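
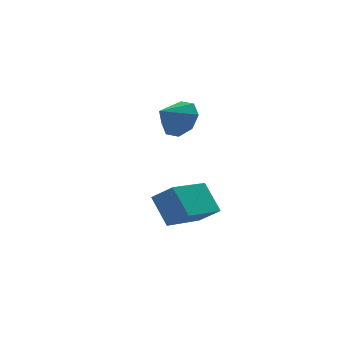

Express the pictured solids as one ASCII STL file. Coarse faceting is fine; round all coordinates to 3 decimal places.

solid 
facet normal 0.786 0.241 -0.570
outer loop
vertex 2.819 2.331 2.207
vertex 2.301 3.021 1.784
vertex 2.873 2.976 2.554
endloop
endfacet
facet normal 0.046 -0.476 0.878
outer loop
vertex 2.819 2.331 2.207
vertex 2.873 2.976 2.554
vertex 1.319 2.719 2.496
endloop
endfacet
facet normal 0.786 0.242 -0.570
outer loop
vertex 2.873 2.976 2.554
vertex 2.301 3.021 1.784
vertex 2.592 3.647 2.451
endloop
endfacet
facet normal -0.058 0.128 0.990
outer loop
vertex 2.873 2.976 2.554
vertex 2.592 3.647 2.451
vertex 1.319 2.719 2.496
endloop
endfacet
facet normal 0.786 0.241 -0.569
outer loop
vertex 2.592 3.647 2.451
vertex 2.301 3.021 1.784
vertex 2.141 3.951 1.957
endloop
endfacet
facet normal -0.395 0.576 0.715
outer loop
vertex 2.592 3.647 2.451
vertex 2.141 3.951 1.957
vertex 1.319 2.719 2.496
endloop
endfacet
facet normal 0.786 0.241 -0.569
outer loop
vertex 2.141 3.951 1.957
vertex 2.301 3.021 1.784
vertex 1.784 3.71 1.361
endloop
endfacet
facet normal -0.767 0.605 0.214
outer loop
vertex 2.141 3.951 1.957
vertex 1.784 3.71 1.361
vertex 1.319 2.719 2.496
endloop
endfacet
facet normal 0.786 0.240 -0.569
outer loop
vertex 1.784 3.71 1.361
vertex 2.301 3.021 1.784
vertex 1.73 3.065 1.014
endloop
endfacet
facet normal -0.956 0.198 -0.219
outer loop
vertex 1.784 3.71 1.361
vertex 1.73 3.065 1.014
vertex 1.319 2.719 2.496
endloop
endfacet
facet normal 0.786 0.241 -0.569
outer loop
vertex 1.73 3.065 1.014
vertex 2.301 3.021 1.784
vertex 2.011 2.394 1.118
endloop
endfacet
facet normal -0.851 -0.408 -0.331
outer loop
vertex 1.73 3.065 1.014
vertex 2.011 2.394 1.118
vertex 1.319 2.719 2.496
endloop
endfacet
facet normal 0.786 0.241 -0.569
outer loop
vertex 2.011 2.394 1.118
vertex 2.301 3.021 1.784
vertex 2.462 2.09 1.612
endloop
endfacet
facet normal -0.515 -0.856 -0.057
outer loop
vertex 2.011 2.394 1.118
vertex 2.462 2.09 1.612
vertex 1.319 2.719 2.496
endloop
endfacet
facet normal 0.786 0.241 -0.569
outer loop
vertex 2.462 2.09 1.612
vertex 2.301 3.021 1.784
vertex 2.819 2.331 2.207
endloop
endfacet
facet normal -0.143 -0.884 0.444
outer loop
vertex 2.462 2.09 1.612
vertex 2.819 2.331 2.207
vertex 1.319 2.719 2.496
endloop
endfacet
facet normal -0.817 -0.507 0.273
outer loop
vertex 0.52 -2.479 -0.65
vertex 0.27 -1.496 0.427
vertex -0.097 -1.865 -1.355
endloop
endfacet
facet normal 0.170 -0.665 -0.727
outer loop
vertex 1.61 -0.804 -1.927
vertex 0.52 -2.479 -0.65
vertex -0.097 -1.865 -1.355
endloop
endfacet
facet normal -0.817 -0.508 0.273
outer loop
vertex -0.097 -1.865 -1.355
vertex 0.27 -1.496 0.427
vertex -0.348 -0.882 -0.278
endloop
endfacet
facet normal -0.551 0.548 -0.629
outer loop
vertex -0.348 -0.882 -0.278
vertex 1.61 -0.804 -1.927
vertex -0.097 -1.865 -1.355
endloop
endfacet
facet normal 0.551 -0.548 0.629
outer loop
vertex 0.52 -2.479 -0.65
vertex 1.977 -0.435 -0.145
vertex 0.27 -1.496 0.427
endloop
endfacet
facet normal 0.169 -0.665 -0.728
outer loop
vertex 2.228 -1.418 -1.222
vertex 0.52 -2.479 -0.65
vertex 1.61 -0.804 -1.927
endloop
endfacet
facet normal 0.551 -0.548 0.629
outer loop
vertex 2.228 -1.418 -1.222
vertex 1.977 -0.435 -0.145
vertex 0.52 -2.479 -0.65
endloop
endfacet
facet normal -0.169 0.665 0.728
outer loop
vertex 0.27 -1.496 0.427
vertex 1.977 -0.435 -0.145
vertex -0.348 -0.882 -0.278
endloop
endfacet
facet normal -0.551 0.549 -0.629
outer loop
vertex 1.36 0.179 -0.85
vertex 1.61 -0.804 -1.927
vertex -0.348 -0.882 -0.278
endloop
endfacet
facet normal -0.169 0.665 0.727
outer loop
vertex -0.348 -0.882 -0.278
vertex 1.977 -0.435 -0.145
vertex 1.36 0.179 -0.85
endloop
endfacet
facet normal 0.817 0.508 -0.274
outer loop
vertex 1.36 0.179 -0.85
vertex 2.228 -1.418 -1.222
vertex 1.61 -0.804 -1.927
endloop
endfacet
facet normal 0.817 0.508 -0.273
outer loop
vertex 1.977 -0.435 -0.145
vertex 2.228 -1.418 -1.222
vertex 1.36 0.179 -0.85
endloop
endfacet

endsolid


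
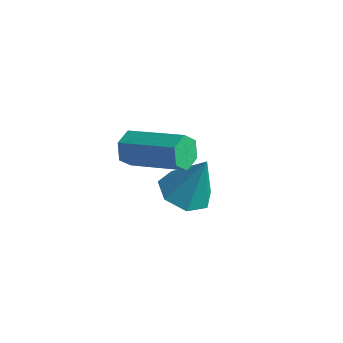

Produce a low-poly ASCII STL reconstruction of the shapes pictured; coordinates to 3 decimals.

solid 
facet normal -0.307 -0.237 -0.922
outer loop
vertex 0.978 -1.511 -3.413
vertex 0.173 -1.521 -3.142
vertex 0.617 -0.869 -3.458
endloop
endfacet
facet normal 0.869 0.492 0.050
outer loop
vertex 0.978 -1.511 -3.413
vertex 0.617 -0.869 -3.458
vertex 0.667 -1.139 -1.658
endloop
endfacet
facet normal -0.307 -0.238 -0.922
outer loop
vertex 0.617 -0.869 -3.458
vertex 0.173 -1.521 -3.142
vertex -0.079 -0.719 -3.265
endloop
endfacet
facet normal 0.245 0.960 0.137
outer loop
vertex 0.617 -0.869 -3.458
vertex -0.079 -0.719 -3.265
vertex 0.667 -1.139 -1.658
endloop
endfacet
facet normal -0.307 -0.238 -0.921
outer loop
vertex -0.079 -0.719 -3.265
vertex 0.173 -1.521 -3.142
vertex -0.585 -1.173 -2.979
endloop
endfacet
facet normal -0.464 0.781 0.419
outer loop
vertex -0.079 -0.719 -3.265
vertex -0.585 -1.173 -2.979
vertex 0.667 -1.139 -1.658
endloop
endfacet
facet normal -0.308 -0.238 -0.921
outer loop
vertex -0.585 -1.173 -2.979
vertex 0.173 -1.521 -3.142
vertex -0.521 -1.889 -2.815
endloop
endfacet
facet normal -0.724 0.092 0.684
outer loop
vertex -0.585 -1.173 -2.979
vertex -0.521 -1.889 -2.815
vertex 0.667 -1.139 -1.658
endloop
endfacet
facet normal -0.308 -0.237 -0.921
outer loop
vertex -0.521 -1.889 -2.815
vertex 0.173 -1.521 -3.142
vertex 0.066 -2.329 -2.898
endloop
endfacet
facet normal -0.340 -0.591 0.732
outer loop
vertex -0.521 -1.889 -2.815
vertex 0.066 -2.329 -2.898
vertex 0.667 -1.139 -1.658
endloop
endfacet
facet normal -0.307 -0.238 -0.921
outer loop
vertex 0.066 -2.329 -2.898
vertex 0.173 -1.521 -3.142
vertex 0.733 -2.16 -3.164
endloop
endfacet
facet normal 0.400 -0.750 0.526
outer loop
vertex 0.066 -2.329 -2.898
vertex 0.733 -2.16 -3.164
vertex 0.667 -1.139 -1.658
endloop
endfacet
facet normal -0.307 -0.238 -0.921
outer loop
vertex 0.733 -2.16 -3.164
vertex 0.173 -1.521 -3.142
vertex 0.978 -1.511 -3.413
endloop
endfacet
facet normal 0.937 -0.268 0.223
outer loop
vertex 0.733 -2.16 -3.164
vertex 0.978 -1.511 -3.413
vertex 0.667 -1.139 -1.658
endloop
endfacet
facet normal -0.917 -0.148 -0.370
outer loop
vertex -0.224 -3.436 -0.434
vertex -0.451 -3.21 0.038
vertex -0.325 -2.876 -0.407
endloop
endfacet
facet normal 0.358 0.109 -0.927
outer loop
vertex -0.224 -3.436 -0.434
vertex -0.325 -2.876 -0.407
vertex 1.518 -3.156 0.271
endloop
endfacet
facet normal 0.358 0.109 -0.927
outer loop
vertex 1.518 -3.156 0.271
vertex -0.325 -2.876 -0.407
vertex 1.417 -2.596 0.298
endloop
endfacet
facet normal 0.917 0.147 0.371
outer loop
vertex 1.518 -3.156 0.271
vertex 1.417 -2.596 0.298
vertex 1.291 -2.93 0.742
endloop
endfacet
facet normal -0.917 -0.148 -0.370
outer loop
vertex -0.325 -2.876 -0.407
vertex -0.451 -3.21 0.038
vertex -0.552 -2.65 0.065
endloop
endfacet
facet normal 0.025 0.906 -0.422
outer loop
vertex -0.325 -2.876 -0.407
vertex -0.552 -2.65 0.065
vertex 1.417 -2.596 0.298
endloop
endfacet
facet normal 0.025 0.906 -0.422
outer loop
vertex 1.417 -2.596 0.298
vertex -0.552 -2.65 0.065
vertex 1.19 -2.37 0.77
endloop
endfacet
facet normal 0.917 0.147 0.371
outer loop
vertex 1.417 -2.596 0.298
vertex 1.19 -2.37 0.77
vertex 1.291 -2.93 0.742
endloop
endfacet
facet normal -0.917 -0.147 -0.371
outer loop
vertex -0.552 -2.65 0.065
vertex -0.451 -3.21 0.038
vertex -0.678 -2.984 0.509
endloop
endfacet
facet normal -0.332 0.797 0.505
outer loop
vertex -0.552 -2.65 0.065
vertex -0.678 -2.984 0.509
vertex 1.19 -2.37 0.77
endloop
endfacet
facet normal -0.332 0.797 0.505
outer loop
vertex 1.19 -2.37 0.77
vertex -0.678 -2.984 0.509
vertex 1.064 -2.704 1.214
endloop
endfacet
facet normal 0.917 0.147 0.371
outer loop
vertex 1.19 -2.37 0.77
vertex 1.064 -2.704 1.214
vertex 1.291 -2.93 0.742
endloop
endfacet
facet normal -0.917 -0.147 -0.371
outer loop
vertex -0.678 -2.984 0.509
vertex -0.451 -3.21 0.038
vertex -0.577 -3.544 0.482
endloop
endfacet
facet normal -0.358 -0.109 0.927
outer loop
vertex -0.678 -2.984 0.509
vertex -0.577 -3.544 0.482
vertex 1.064 -2.704 1.214
endloop
endfacet
facet normal -0.358 -0.109 0.927
outer loop
vertex 1.064 -2.704 1.214
vertex -0.577 -3.544 0.482
vertex 1.165 -3.264 1.187
endloop
endfacet
facet normal 0.917 0.148 0.370
outer loop
vertex 1.064 -2.704 1.214
vertex 1.165 -3.264 1.187
vertex 1.291 -2.93 0.742
endloop
endfacet
facet normal -0.917 -0.147 -0.371
outer loop
vertex -0.577 -3.544 0.482
vertex -0.451 -3.21 0.038
vertex -0.35 -3.77 0.01
endloop
endfacet
facet normal -0.025 -0.906 0.422
outer loop
vertex -0.577 -3.544 0.482
vertex -0.35 -3.77 0.01
vertex 1.165 -3.264 1.187
endloop
endfacet
facet normal -0.025 -0.906 0.422
outer loop
vertex 1.165 -3.264 1.187
vertex -0.35 -3.77 0.01
vertex 1.392 -3.49 0.715
endloop
endfacet
facet normal 0.917 0.148 0.370
outer loop
vertex 1.165 -3.264 1.187
vertex 1.392 -3.49 0.715
vertex 1.291 -2.93 0.742
endloop
endfacet
facet normal -0.917 -0.147 -0.371
outer loop
vertex -0.35 -3.77 0.01
vertex -0.451 -3.21 0.038
vertex -0.224 -3.436 -0.434
endloop
endfacet
facet normal 0.332 -0.797 -0.505
outer loop
vertex -0.35 -3.77 0.01
vertex -0.224 -3.436 -0.434
vertex 1.392 -3.49 0.715
endloop
endfacet
facet normal 0.332 -0.797 -0.505
outer loop
vertex 1.392 -3.49 0.715
vertex -0.224 -3.436 -0.434
vertex 1.518 -3.156 0.271
endloop
endfacet
facet normal 0.917 0.147 0.371
outer loop
vertex 1.392 -3.49 0.715
vertex 1.518 -3.156 0.271
vertex 1.291 -2.93 0.742
endloop
endfacet

endsolid


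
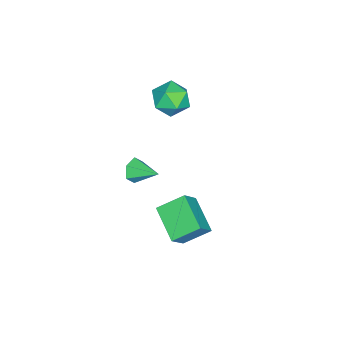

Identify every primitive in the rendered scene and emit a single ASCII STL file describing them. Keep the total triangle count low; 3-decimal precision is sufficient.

solid 
facet normal -0.183 -0.924 -0.335
outer loop
vertex 3.161 -2.467 1.703
vertex 2.809 -2.594 2.247
vertex 2.513 -2.342 1.713
endloop
endfacet
facet normal 0.118 0.670 -0.733
outer loop
vertex 3.161 -2.467 1.703
vertex 2.513 -2.342 1.713
vertex 3.051 -1.366 2.693
endloop
endfacet
facet normal -0.182 -0.924 -0.335
outer loop
vertex 2.513 -2.342 1.713
vertex 2.809 -2.594 2.247
vertex 2.16 -2.47 2.257
endloop
endfacet
facet normal -0.686 0.668 -0.288
outer loop
vertex 2.513 -2.342 1.713
vertex 2.16 -2.47 2.257
vertex 3.051 -1.366 2.693
endloop
endfacet
facet normal -0.182 -0.924 -0.336
outer loop
vertex 2.16 -2.47 2.257
vertex 2.809 -2.594 2.247
vertex 2.456 -2.722 2.79
endloop
endfacet
facet normal -0.732 0.362 0.578
outer loop
vertex 2.16 -2.47 2.257
vertex 2.456 -2.722 2.79
vertex 3.051 -1.366 2.693
endloop
endfacet
facet normal -0.183 -0.924 -0.337
outer loop
vertex 2.456 -2.722 2.79
vertex 2.809 -2.594 2.247
vertex 3.104 -2.847 2.78
endloop
endfacet
facet normal 0.027 0.060 0.998
outer loop
vertex 2.456 -2.722 2.79
vertex 3.104 -2.847 2.78
vertex 3.051 -1.366 2.693
endloop
endfacet
facet normal -0.183 -0.924 -0.337
outer loop
vertex 3.104 -2.847 2.78
vertex 2.809 -2.594 2.247
vertex 3.457 -2.719 2.237
endloop
endfacet
facet normal 0.830 0.062 0.554
outer loop
vertex 3.104 -2.847 2.78
vertex 3.457 -2.719 2.237
vertex 3.051 -1.366 2.693
endloop
endfacet
facet normal -0.183 -0.924 -0.335
outer loop
vertex 3.457 -2.719 2.237
vertex 2.809 -2.594 2.247
vertex 3.161 -2.467 1.703
endloop
endfacet
facet normal 0.876 0.368 -0.312
outer loop
vertex 3.457 -2.719 2.237
vertex 3.161 -2.467 1.703
vertex 3.051 -1.366 2.693
endloop
endfacet
facet normal -0.457 0.880 0.132
outer loop
vertex -3.326 -2.32 1.028
vertex -4.162 -2.811 1.406
vertex -3.4 -2.512 2.048
endloop
endfacet
facet normal 0.250 0.948 0.197
outer loop
vertex -3.326 -2.32 1.028
vertex -3.4 -2.512 2.048
vertex -2.492 -2.65 1.557
endloop
endfacet
facet normal 0.550 0.726 -0.413
outer loop
vertex -3.326 -2.32 1.028
vertex -2.492 -2.65 1.557
vertex -2.695 -3.035 0.611
endloop
endfacet
facet normal 0.026 0.521 -0.853
outer loop
vertex -3.326 -2.32 1.028
vertex -2.695 -3.035 0.611
vertex -3.727 -3.135 0.518
endloop
endfacet
facet normal -0.595 0.616 -0.516
outer loop
vertex -3.326 -2.32 1.028
vertex -3.727 -3.135 0.518
vertex -4.162 -2.811 1.406
endloop
endfacet
facet normal 0.467 0.514 0.719
outer loop
vertex -2.492 -2.65 1.557
vertex -3.4 -2.512 2.048
vertex -2.813 -3.345 2.262
endloop
endfacet
facet normal -0.677 0.403 0.616
outer loop
vertex -3.4 -2.512 2.048
vertex -4.162 -2.811 1.406
vertex -3.845 -3.445 2.169
endloop
endfacet
facet normal -0.901 -0.023 -0.433
outer loop
vertex -4.162 -2.811 1.406
vertex -3.727 -3.135 0.518
vertex -4.048 -3.83 1.223
endloop
endfacet
facet normal 0.105 -0.177 -0.979
outer loop
vertex -3.727 -3.135 0.518
vertex -2.695 -3.035 0.611
vertex -3.14 -3.968 0.732
endloop
endfacet
facet normal 0.951 0.154 -0.267
outer loop
vertex -2.695 -3.035 0.611
vertex -2.492 -2.65 1.557
vertex -2.378 -3.669 1.374
endloop
endfacet
facet normal -0.026 -0.521 0.853
outer loop
vertex -3.214 -4.16 1.752
vertex -2.813 -3.345 2.262
vertex -3.845 -3.445 2.169
endloop
endfacet
facet normal -0.550 -0.726 0.413
outer loop
vertex -3.214 -4.16 1.752
vertex -3.845 -3.445 2.169
vertex -4.048 -3.83 1.223
endloop
endfacet
facet normal -0.250 -0.948 -0.197
outer loop
vertex -3.214 -4.16 1.752
vertex -4.048 -3.83 1.223
vertex -3.14 -3.968 0.732
endloop
endfacet
facet normal 0.457 -0.880 -0.132
outer loop
vertex -3.214 -4.16 1.752
vertex -3.14 -3.968 0.732
vertex -2.378 -3.669 1.374
endloop
endfacet
facet normal 0.595 -0.616 0.516
outer loop
vertex -3.214 -4.16 1.752
vertex -2.378 -3.669 1.374
vertex -2.813 -3.345 2.262
endloop
endfacet
facet normal -0.105 0.177 0.979
outer loop
vertex -3.845 -3.445 2.169
vertex -2.813 -3.345 2.262
vertex -3.4 -2.512 2.048
endloop
endfacet
facet normal -0.951 -0.154 0.267
outer loop
vertex -4.048 -3.83 1.223
vertex -3.845 -3.445 2.169
vertex -4.162 -2.811 1.406
endloop
endfacet
facet normal -0.467 -0.514 -0.719
outer loop
vertex -3.14 -3.968 0.732
vertex -4.048 -3.83 1.223
vertex -3.727 -3.135 0.518
endloop
endfacet
facet normal 0.677 -0.403 -0.616
outer loop
vertex -2.378 -3.669 1.374
vertex -3.14 -3.968 0.732
vertex -2.695 -3.035 0.611
endloop
endfacet
facet normal 0.901 0.023 0.433
outer loop
vertex -2.813 -3.345 2.262
vertex -2.378 -3.669 1.374
vertex -2.492 -2.65 1.557
endloop
endfacet
facet normal -0.432 0.743 0.510
outer loop
vertex 0.749 -1.039 -1.266
vertex 1.994 0.192 -2.004
vertex -0.106 -0.81 -2.324
endloop
endfacet
facet normal -0.655 -0.648 0.389
outer loop
vertex 0.546 -1.932 -3.096
vertex 0.749 -1.039 -1.266
vertex -0.106 -0.81 -2.324
endloop
endfacet
facet normal -0.432 0.743 0.511
outer loop
vertex -0.106 -0.81 -2.324
vertex 1.994 0.192 -2.004
vertex 1.138 0.422 -3.063
endloop
endfacet
facet normal -0.620 0.167 -0.766
outer loop
vertex 1.138 0.422 -3.063
vertex 0.546 -1.932 -3.096
vertex -0.106 -0.81 -2.324
endloop
endfacet
facet normal 0.620 -0.167 0.767
outer loop
vertex 0.749 -1.039 -1.266
vertex 2.646 -0.93 -2.776
vertex 1.994 0.192 -2.004
endloop
endfacet
facet normal -0.655 -0.648 0.389
outer loop
vertex 1.402 -2.162 -2.037
vertex 0.749 -1.039 -1.266
vertex 0.546 -1.932 -3.096
endloop
endfacet
facet normal 0.620 -0.166 0.767
outer loop
vertex 1.402 -2.162 -2.037
vertex 2.646 -0.93 -2.776
vertex 0.749 -1.039 -1.266
endloop
endfacet
facet normal 0.655 0.648 -0.389
outer loop
vertex 1.994 0.192 -2.004
vertex 2.646 -0.93 -2.776
vertex 1.138 0.422 -3.063
endloop
endfacet
facet normal -0.619 0.167 -0.767
outer loop
vertex 1.791 -0.701 -3.834
vertex 0.546 -1.932 -3.096
vertex 1.138 0.422 -3.063
endloop
endfacet
facet normal 0.655 0.648 -0.389
outer loop
vertex 1.138 0.422 -3.063
vertex 2.646 -0.93 -2.776
vertex 1.791 -0.701 -3.834
endloop
endfacet
facet normal 0.432 -0.743 -0.511
outer loop
vertex 1.791 -0.701 -3.834
vertex 1.402 -2.162 -2.037
vertex 0.546 -1.932 -3.096
endloop
endfacet
facet normal 0.433 -0.743 -0.510
outer loop
vertex 2.646 -0.93 -2.776
vertex 1.402 -2.162 -2.037
vertex 1.791 -0.701 -3.834
endloop
endfacet

endsolid


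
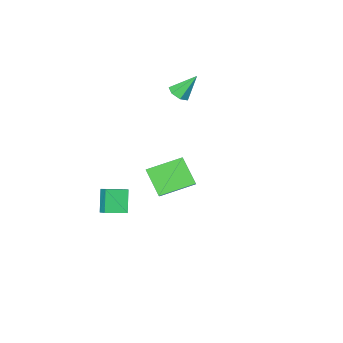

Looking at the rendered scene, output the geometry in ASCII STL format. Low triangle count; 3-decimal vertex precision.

solid 
facet normal 0.450 -0.365 -0.815
outer loop
vertex -3.172 -2.238 2.782
vertex -3.565 -2.804 2.819
vertex -3.691 -2.214 2.485
endloop
endfacet
facet normal 0.043 0.999 0.005
outer loop
vertex -3.172 -2.238 2.782
vertex -3.691 -2.214 2.485
vertex -4.315 -2.196 4.181
endloop
endfacet
facet normal 0.449 -0.366 -0.815
outer loop
vertex -3.691 -2.214 2.485
vertex -3.565 -2.804 2.819
vertex -4.115 -2.634 2.44
endloop
endfacet
facet normal -0.667 0.701 -0.253
outer loop
vertex -3.691 -2.214 2.485
vertex -4.115 -2.634 2.44
vertex -4.315 -2.196 4.181
endloop
endfacet
facet normal 0.450 -0.364 -0.816
outer loop
vertex -4.115 -2.634 2.44
vertex -3.565 -2.804 2.819
vertex -4.125 -3.182 2.679
endloop
endfacet
facet normal -0.994 -0.029 -0.107
outer loop
vertex -4.115 -2.634 2.44
vertex -4.125 -3.182 2.679
vertex -4.315 -2.196 4.181
endloop
endfacet
facet normal 0.450 -0.364 -0.816
outer loop
vertex -4.125 -3.182 2.679
vertex -3.565 -2.804 2.819
vertex -3.713 -3.446 3.024
endloop
endfacet
facet normal -0.691 -0.642 0.334
outer loop
vertex -4.125 -3.182 2.679
vertex -3.713 -3.446 3.024
vertex -4.315 -2.196 4.181
endloop
endfacet
facet normal 0.449 -0.364 -0.816
outer loop
vertex -3.713 -3.446 3.024
vertex -3.565 -2.804 2.819
vertex -3.189 -3.227 3.215
endloop
endfacet
facet normal 0.014 -0.676 0.737
outer loop
vertex -3.713 -3.446 3.024
vertex -3.189 -3.227 3.215
vertex -4.315 -2.196 4.181
endloop
endfacet
facet normal 0.449 -0.364 -0.816
outer loop
vertex -3.189 -3.227 3.215
vertex -3.565 -2.804 2.819
vertex -2.949 -2.689 3.107
endloop
endfacet
facet normal 0.591 -0.103 0.800
outer loop
vertex -3.189 -3.227 3.215
vertex -2.949 -2.689 3.107
vertex -4.315 -2.196 4.181
endloop
endfacet
facet normal 0.449 -0.365 -0.815
outer loop
vertex -2.949 -2.689 3.107
vertex -3.565 -2.804 2.819
vertex -3.172 -2.238 2.782
endloop
endfacet
facet normal 0.604 0.640 0.474
outer loop
vertex -2.949 -2.689 3.107
vertex -3.172 -2.238 2.782
vertex -4.315 -2.196 4.181
endloop
endfacet
facet normal -0.376 -0.433 0.819
outer loop
vertex 1.606 -2.693 -2.67
vertex 0.435 -2.202 -2.948
vertex 1.422 -3.389 -3.122
endloop
endfacet
facet normal 0.901 -0.377 0.214
outer loop
vertex 2.005 -2.718 -4.392
vertex 1.606 -2.693 -2.67
vertex 1.422 -3.389 -3.122
endloop
endfacet
facet normal -0.376 -0.433 0.819
outer loop
vertex 1.422 -3.389 -3.122
vertex 0.435 -2.202 -2.948
vertex 0.251 -2.898 -3.4
endloop
endfacet
facet normal -0.217 -0.818 -0.532
outer loop
vertex 0.251 -2.898 -3.4
vertex 2.005 -2.718 -4.392
vertex 1.422 -3.389 -3.122
endloop
endfacet
facet normal 0.217 0.818 0.532
outer loop
vertex 1.606 -2.693 -2.67
vertex 1.018 -1.531 -4.218
vertex 0.435 -2.202 -2.948
endloop
endfacet
facet normal 0.901 -0.377 0.214
outer loop
vertex 2.189 -2.022 -3.94
vertex 1.606 -2.693 -2.67
vertex 2.005 -2.718 -4.392
endloop
endfacet
facet normal 0.217 0.818 0.532
outer loop
vertex 2.189 -2.022 -3.94
vertex 1.018 -1.531 -4.218
vertex 1.606 -2.693 -2.67
endloop
endfacet
facet normal -0.901 0.377 -0.214
outer loop
vertex 0.435 -2.202 -2.948
vertex 1.018 -1.531 -4.218
vertex 0.251 -2.898 -3.4
endloop
endfacet
facet normal -0.217 -0.818 -0.532
outer loop
vertex 0.834 -2.227 -4.67
vertex 2.005 -2.718 -4.392
vertex 0.251 -2.898 -3.4
endloop
endfacet
facet normal -0.901 0.377 -0.214
outer loop
vertex 0.251 -2.898 -3.4
vertex 1.018 -1.531 -4.218
vertex 0.834 -2.227 -4.67
endloop
endfacet
facet normal 0.376 0.433 -0.819
outer loop
vertex 0.834 -2.227 -4.67
vertex 2.189 -2.022 -3.94
vertex 2.005 -2.718 -4.392
endloop
endfacet
facet normal 0.376 0.433 -0.819
outer loop
vertex 1.018 -1.531 -4.218
vertex 2.189 -2.022 -3.94
vertex 0.834 -2.227 -4.67
endloop
endfacet
facet normal -0.855 0.415 0.311
outer loop
vertex 0.908 2.984 2.685
vertex 1.013 4.172 1.39
vertex 0.129 2.062 1.776
endloop
endfacet
facet normal -0.060 -0.675 0.736
outer loop
vertex 1.847 1.228 1.15
vertex 0.908 2.984 2.685
vertex 0.129 2.062 1.776
endloop
endfacet
facet normal -0.855 0.415 0.312
outer loop
vertex 0.129 2.062 1.776
vertex 1.013 4.172 1.39
vertex 0.234 3.251 0.482
endloop
endfacet
facet normal -0.515 -0.610 -0.602
outer loop
vertex 0.234 3.251 0.482
vertex 1.847 1.228 1.15
vertex 0.129 2.062 1.776
endloop
endfacet
facet normal 0.515 0.610 0.602
outer loop
vertex 0.908 2.984 2.685
vertex 2.731 3.338 0.764
vertex 1.013 4.172 1.39
endloop
endfacet
facet normal -0.060 -0.675 0.736
outer loop
vertex 2.626 2.149 2.058
vertex 0.908 2.984 2.685
vertex 1.847 1.228 1.15
endloop
endfacet
facet normal 0.516 0.610 0.602
outer loop
vertex 2.626 2.149 2.058
vertex 2.731 3.338 0.764
vertex 0.908 2.984 2.685
endloop
endfacet
facet normal 0.060 0.675 -0.736
outer loop
vertex 1.013 4.172 1.39
vertex 2.731 3.338 0.764
vertex 0.234 3.251 0.482
endloop
endfacet
facet normal -0.516 -0.610 -0.601
outer loop
vertex 1.952 2.416 -0.145
vertex 1.847 1.228 1.15
vertex 0.234 3.251 0.482
endloop
endfacet
facet normal 0.060 0.675 -0.736
outer loop
vertex 0.234 3.251 0.482
vertex 2.731 3.338 0.764
vertex 1.952 2.416 -0.145
endloop
endfacet
facet normal 0.855 -0.415 -0.312
outer loop
vertex 1.952 2.416 -0.145
vertex 2.626 2.149 2.058
vertex 1.847 1.228 1.15
endloop
endfacet
facet normal 0.855 -0.415 -0.312
outer loop
vertex 2.731 3.338 0.764
vertex 2.626 2.149 2.058
vertex 1.952 2.416 -0.145
endloop
endfacet

endsolid


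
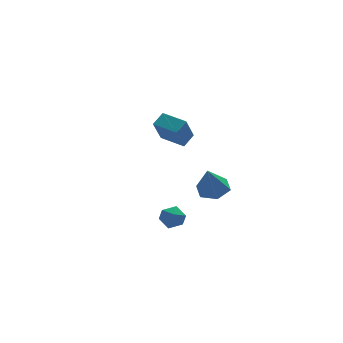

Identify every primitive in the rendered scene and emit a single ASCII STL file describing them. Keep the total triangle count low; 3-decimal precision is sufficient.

solid 
facet normal -0.179 -0.076 0.981
outer loop
vertex 0.25 -3.662 0.506
vertex -0.588 -3.666 0.353
vertex -0.155 -4.399 0.375
endloop
endfacet
facet normal 0.441 -0.387 0.810
outer loop
vertex 0.25 -3.662 0.506
vertex -0.155 -4.399 0.375
vertex 0.608 -4.265 0.023
endloop
endfacet
facet normal 0.858 0.106 0.503
outer loop
vertex 0.25 -3.662 0.506
vertex 0.608 -4.265 0.023
vertex 0.647 -3.448 -0.216
endloop
endfacet
facet normal 0.495 0.721 0.486
outer loop
vertex 0.25 -3.662 0.506
vertex 0.647 -3.448 -0.216
vertex -0.092 -3.078 -0.012
endloop
endfacet
facet normal -0.145 0.607 0.781
outer loop
vertex 0.25 -3.662 0.506
vertex -0.092 -3.078 -0.012
vertex -0.588 -3.666 0.353
endloop
endfacet
facet normal 0.308 -0.894 0.327
outer loop
vertex 0.608 -4.265 0.023
vertex -0.155 -4.399 0.375
vertex -0.008 -4.642 -0.428
endloop
endfacet
facet normal -0.694 -0.392 0.603
outer loop
vertex -0.155 -4.399 0.375
vertex -0.588 -3.666 0.353
vertex -0.747 -4.272 -0.224
endloop
endfacet
facet normal -0.642 0.714 0.279
outer loop
vertex -0.588 -3.666 0.353
vertex -0.092 -3.078 -0.012
vertex -0.708 -3.455 -0.463
endloop
endfacet
facet normal 0.394 0.897 -0.199
outer loop
vertex -0.092 -3.078 -0.012
vertex 0.647 -3.448 -0.216
vertex 0.055 -3.321 -0.815
endloop
endfacet
facet normal 0.981 -0.096 -0.169
outer loop
vertex 0.647 -3.448 -0.216
vertex 0.608 -4.265 0.023
vertex 0.488 -4.054 -0.793
endloop
endfacet
facet normal -0.495 -0.721 -0.486
outer loop
vertex -0.35 -4.058 -0.946
vertex -0.008 -4.642 -0.428
vertex -0.747 -4.272 -0.224
endloop
endfacet
facet normal -0.858 -0.106 -0.503
outer loop
vertex -0.35 -4.058 -0.946
vertex -0.747 -4.272 -0.224
vertex -0.708 -3.455 -0.463
endloop
endfacet
facet normal -0.441 0.387 -0.810
outer loop
vertex -0.35 -4.058 -0.946
vertex -0.708 -3.455 -0.463
vertex 0.055 -3.321 -0.815
endloop
endfacet
facet normal 0.179 0.076 -0.981
outer loop
vertex -0.35 -4.058 -0.946
vertex 0.055 -3.321 -0.815
vertex 0.488 -4.054 -0.793
endloop
endfacet
facet normal 0.145 -0.607 -0.781
outer loop
vertex -0.35 -4.058 -0.946
vertex 0.488 -4.054 -0.793
vertex -0.008 -4.642 -0.428
endloop
endfacet
facet normal -0.394 -0.897 0.199
outer loop
vertex -0.747 -4.272 -0.224
vertex -0.008 -4.642 -0.428
vertex -0.155 -4.399 0.375
endloop
endfacet
facet normal -0.981 0.096 0.169
outer loop
vertex -0.708 -3.455 -0.463
vertex -0.747 -4.272 -0.224
vertex -0.588 -3.666 0.353
endloop
endfacet
facet normal -0.308 0.894 -0.327
outer loop
vertex 0.055 -3.321 -0.815
vertex -0.708 -3.455 -0.463
vertex -0.092 -3.078 -0.012
endloop
endfacet
facet normal 0.694 0.392 -0.603
outer loop
vertex 0.488 -4.054 -0.793
vertex 0.055 -3.321 -0.815
vertex 0.647 -3.448 -0.216
endloop
endfacet
facet normal 0.642 -0.714 -0.279
outer loop
vertex -0.008 -4.642 -0.428
vertex 0.488 -4.054 -0.793
vertex 0.608 -4.265 0.023
endloop
endfacet
facet normal -0.723 -0.480 -0.497
outer loop
vertex 2.228 2.423 2.684
vertex 1.223 3.786 2.831
vertex 2.931 3.126 0.982
endloop
endfacet
facet normal 0.591 -0.802 -0.087
outer loop
vertex 3.697 3.634 1.509
vertex 2.228 2.423 2.684
vertex 2.931 3.126 0.982
endloop
endfacet
facet normal -0.723 -0.480 -0.497
outer loop
vertex 2.931 3.126 0.982
vertex 1.223 3.786 2.831
vertex 1.925 4.488 1.13
endloop
endfacet
facet normal 0.357 0.357 -0.863
outer loop
vertex 1.925 4.488 1.13
vertex 3.697 3.634 1.509
vertex 2.931 3.126 0.982
endloop
endfacet
facet normal -0.357 -0.357 0.863
outer loop
vertex 2.228 2.423 2.684
vertex 1.989 4.294 3.358
vertex 1.223 3.786 2.831
endloop
endfacet
facet normal 0.591 -0.802 -0.087
outer loop
vertex 2.995 2.932 3.21
vertex 2.228 2.423 2.684
vertex 3.697 3.634 1.509
endloop
endfacet
facet normal -0.356 -0.357 0.864
outer loop
vertex 2.995 2.932 3.21
vertex 1.989 4.294 3.358
vertex 2.228 2.423 2.684
endloop
endfacet
facet normal -0.591 0.802 0.087
outer loop
vertex 1.223 3.786 2.831
vertex 1.989 4.294 3.358
vertex 1.925 4.488 1.13
endloop
endfacet
facet normal 0.356 0.356 -0.864
outer loop
vertex 2.692 4.997 1.656
vertex 3.697 3.634 1.509
vertex 1.925 4.488 1.13
endloop
endfacet
facet normal -0.591 0.802 0.087
outer loop
vertex 1.925 4.488 1.13
vertex 1.989 4.294 3.358
vertex 2.692 4.997 1.656
endloop
endfacet
facet normal 0.723 0.480 0.497
outer loop
vertex 2.692 4.997 1.656
vertex 2.995 2.932 3.21
vertex 3.697 3.634 1.509
endloop
endfacet
facet normal 0.723 0.480 0.497
outer loop
vertex 1.989 4.294 3.358
vertex 2.995 2.932 3.21
vertex 2.692 4.997 1.656
endloop
endfacet
facet normal 0.272 0.246 -0.930
outer loop
vertex 3.459 -2.889 1.625
vertex 2.565 -3.23 1.273
vertex 2.662 -2.256 1.559
endloop
endfacet
facet normal 0.399 0.577 0.713
outer loop
vertex 3.459 -2.889 1.625
vertex 2.662 -2.256 1.559
vertex 2.035 -3.71 3.087
endloop
endfacet
facet normal 0.272 0.246 -0.930
outer loop
vertex 2.662 -2.256 1.559
vertex 2.565 -3.23 1.273
vertex 1.768 -2.598 1.207
endloop
endfacet
facet normal -0.474 0.727 0.497
outer loop
vertex 2.662 -2.256 1.559
vertex 1.768 -2.598 1.207
vertex 2.035 -3.71 3.087
endloop
endfacet
facet normal 0.272 0.246 -0.930
outer loop
vertex 1.768 -2.598 1.207
vertex 2.565 -3.23 1.273
vertex 1.671 -3.572 0.921
endloop
endfacet
facet normal -0.984 0.049 0.169
outer loop
vertex 1.768 -2.598 1.207
vertex 1.671 -3.572 0.921
vertex 2.035 -3.71 3.087
endloop
endfacet
facet normal 0.272 0.246 -0.930
outer loop
vertex 1.671 -3.572 0.921
vertex 2.565 -3.23 1.273
vertex 2.468 -4.205 0.987
endloop
endfacet
facet normal -0.624 -0.780 0.055
outer loop
vertex 1.671 -3.572 0.921
vertex 2.468 -4.205 0.987
vertex 2.035 -3.71 3.087
endloop
endfacet
facet normal 0.272 0.246 -0.930
outer loop
vertex 2.468 -4.205 0.987
vertex 2.565 -3.23 1.273
vertex 3.363 -3.863 1.339
endloop
endfacet
facet normal 0.249 -0.930 0.271
outer loop
vertex 2.468 -4.205 0.987
vertex 3.363 -3.863 1.339
vertex 2.035 -3.71 3.087
endloop
endfacet
facet normal 0.272 0.246 -0.930
outer loop
vertex 3.363 -3.863 1.339
vertex 2.565 -3.23 1.273
vertex 3.459 -2.889 1.625
endloop
endfacet
facet normal 0.760 -0.251 0.599
outer loop
vertex 3.363 -3.863 1.339
vertex 3.459 -2.889 1.625
vertex 2.035 -3.71 3.087
endloop
endfacet

endsolid


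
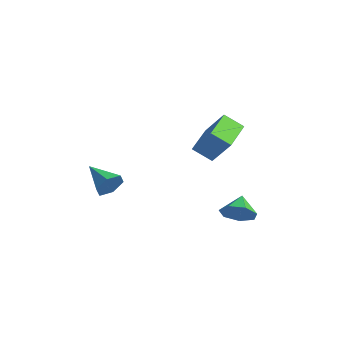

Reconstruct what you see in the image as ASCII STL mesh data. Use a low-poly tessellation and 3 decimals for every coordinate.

solid 
facet normal 0.623 -0.567 -0.539
outer loop
vertex 2.378 2.031 -2.566
vertex 1.722 2.015 -3.308
vertex 2.453 2.662 -3.143
endloop
endfacet
facet normal 0.284 0.628 0.724
outer loop
vertex 2.378 2.031 -2.566
vertex 2.453 2.662 -3.143
vertex 0.918 2.745 -2.612
endloop
endfacet
facet normal 0.623 -0.566 -0.539
outer loop
vertex 2.453 2.662 -3.143
vertex 1.722 2.015 -3.308
vertex 1.978 2.807 -3.844
endloop
endfacet
facet normal 0.100 0.986 0.136
outer loop
vertex 2.453 2.662 -3.143
vertex 1.978 2.807 -3.844
vertex 0.918 2.745 -2.612
endloop
endfacet
facet normal 0.623 -0.566 -0.539
outer loop
vertex 1.978 2.807 -3.844
vertex 1.722 2.015 -3.308
vertex 1.31 2.355 -4.141
endloop
endfacet
facet normal -0.427 0.844 -0.325
outer loop
vertex 1.978 2.807 -3.844
vertex 1.31 2.355 -4.141
vertex 0.918 2.745 -2.612
endloop
endfacet
facet normal 0.624 -0.566 -0.539
outer loop
vertex 1.31 2.355 -4.141
vertex 1.722 2.015 -3.308
vertex 0.953 1.647 -3.811
endloop
endfacet
facet normal -0.899 0.309 -0.309
outer loop
vertex 1.31 2.355 -4.141
vertex 0.953 1.647 -3.811
vertex 0.918 2.745 -2.612
endloop
endfacet
facet normal 0.624 -0.566 -0.539
outer loop
vertex 0.953 1.647 -3.811
vertex 1.722 2.015 -3.308
vertex 1.175 1.216 -3.101
endloop
endfacet
facet normal -0.962 -0.216 0.170
outer loop
vertex 0.953 1.647 -3.811
vertex 1.175 1.216 -3.101
vertex 0.918 2.745 -2.612
endloop
endfacet
facet normal 0.624 -0.566 -0.539
outer loop
vertex 1.175 1.216 -3.101
vertex 1.722 2.015 -3.308
vertex 1.809 1.387 -2.547
endloop
endfacet
facet normal -0.567 -0.336 0.752
outer loop
vertex 1.175 1.216 -3.101
vertex 1.809 1.387 -2.547
vertex 0.918 2.745 -2.612
endloop
endfacet
facet normal 0.623 -0.567 -0.539
outer loop
vertex 1.809 1.387 -2.547
vertex 1.722 2.015 -3.308
vertex 2.378 2.031 -2.566
endloop
endfacet
facet normal -0.012 0.040 0.999
outer loop
vertex 1.809 1.387 -2.547
vertex 2.378 2.031 -2.566
vertex 0.918 2.745 -2.612
endloop
endfacet
facet normal 0.916 0.155 -0.369
outer loop
vertex -1.653 -3.542 -0.931
vertex -1.997 -3.197 -1.64
vertex -1.81 -2.697 -0.966
endloop
endfacet
facet normal -0.013 0.039 0.999
outer loop
vertex -1.653 -3.542 -0.931
vertex -1.81 -2.697 -0.966
vertex -3.683 -3.483 -0.96
endloop
endfacet
facet normal 0.916 0.155 -0.369
outer loop
vertex -1.81 -2.697 -0.966
vertex -1.997 -3.197 -1.64
vertex -2.154 -2.353 -1.675
endloop
endfacet
facet normal -0.325 0.779 0.536
outer loop
vertex -1.81 -2.697 -0.966
vertex -2.154 -2.353 -1.675
vertex -3.683 -3.483 -0.96
endloop
endfacet
facet normal 0.916 0.155 -0.369
outer loop
vertex -2.154 -2.353 -1.675
vertex -1.997 -3.197 -1.64
vertex -2.341 -2.853 -2.349
endloop
endfacet
facet normal -0.656 0.682 -0.324
outer loop
vertex -2.154 -2.353 -1.675
vertex -2.341 -2.853 -2.349
vertex -3.683 -3.483 -0.96
endloop
endfacet
facet normal 0.916 0.155 -0.369
outer loop
vertex -2.341 -2.853 -2.349
vertex -1.997 -3.197 -1.64
vertex -2.184 -3.698 -2.314
endloop
endfacet
facet normal -0.674 -0.155 -0.722
outer loop
vertex -2.341 -2.853 -2.349
vertex -2.184 -3.698 -2.314
vertex -3.683 -3.483 -0.96
endloop
endfacet
facet normal 0.916 0.155 -0.369
outer loop
vertex -2.184 -3.698 -2.314
vertex -1.997 -3.197 -1.64
vertex -1.84 -4.042 -1.605
endloop
endfacet
facet normal -0.362 -0.895 -0.259
outer loop
vertex -2.184 -3.698 -2.314
vertex -1.84 -4.042 -1.605
vertex -3.683 -3.483 -0.96
endloop
endfacet
facet normal 0.916 0.155 -0.369
outer loop
vertex -1.84 -4.042 -1.605
vertex -1.997 -3.197 -1.64
vertex -1.653 -3.542 -0.931
endloop
endfacet
facet normal -0.032 -0.798 0.601
outer loop
vertex -1.84 -4.042 -1.605
vertex -1.653 -3.542 -0.931
vertex -3.683 -3.483 -0.96
endloop
endfacet
facet normal -0.555 -0.604 0.572
outer loop
vertex 3.226 -0.534 3.709
vertex 2.102 0.89 4.121
vertex 2.186 -0.94 2.272
endloop
endfacet
facet normal 0.604 -0.766 -0.221
outer loop
vertex 2.858 -0.21 1.579
vertex 3.226 -0.534 3.709
vertex 2.186 -0.94 2.272
endloop
endfacet
facet normal -0.555 -0.604 0.572
outer loop
vertex 2.186 -0.94 2.272
vertex 2.102 0.89 4.121
vertex 1.062 0.484 2.683
endloop
endfacet
facet normal -0.572 -0.223 -0.790
outer loop
vertex 1.062 0.484 2.683
vertex 2.858 -0.21 1.579
vertex 2.186 -0.94 2.272
endloop
endfacet
facet normal 0.572 0.223 0.789
outer loop
vertex 3.226 -0.534 3.709
vertex 2.774 1.62 3.428
vertex 2.102 0.89 4.121
endloop
endfacet
facet normal 0.604 -0.766 -0.221
outer loop
vertex 3.898 0.196 3.017
vertex 3.226 -0.534 3.709
vertex 2.858 -0.21 1.579
endloop
endfacet
facet normal 0.571 0.223 0.790
outer loop
vertex 3.898 0.196 3.017
vertex 2.774 1.62 3.428
vertex 3.226 -0.534 3.709
endloop
endfacet
facet normal -0.604 0.766 0.221
outer loop
vertex 2.102 0.89 4.121
vertex 2.774 1.62 3.428
vertex 1.062 0.484 2.683
endloop
endfacet
facet normal -0.572 -0.223 -0.790
outer loop
vertex 1.734 1.214 1.991
vertex 2.858 -0.21 1.579
vertex 1.062 0.484 2.683
endloop
endfacet
facet normal -0.604 0.766 0.221
outer loop
vertex 1.062 0.484 2.683
vertex 2.774 1.62 3.428
vertex 1.734 1.214 1.991
endloop
endfacet
facet normal 0.555 0.604 -0.572
outer loop
vertex 1.734 1.214 1.991
vertex 3.898 0.196 3.017
vertex 2.858 -0.21 1.579
endloop
endfacet
facet normal 0.555 0.603 -0.572
outer loop
vertex 2.774 1.62 3.428
vertex 3.898 0.196 3.017
vertex 1.734 1.214 1.991
endloop
endfacet

endsolid


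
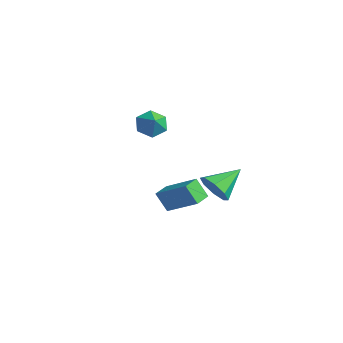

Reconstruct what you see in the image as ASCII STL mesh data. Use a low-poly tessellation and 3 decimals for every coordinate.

solid 
facet normal -0.734 0.221 -0.643
outer loop
vertex -3.047 0.29 1.79
vertex -3.571 0.545 2.476
vertex -3.036 1.145 2.071
endloop
endfacet
facet normal 0.984 0.044 -0.174
outer loop
vertex -3.047 0.29 1.79
vertex -3.036 1.145 2.071
vertex -2.809 0.315 3.144
endloop
endfacet
facet normal -0.734 0.220 -0.643
outer loop
vertex -3.036 1.145 2.071
vertex -3.571 0.545 2.476
vertex -3.561 1.4 2.757
endloop
endfacet
facet normal 0.720 0.614 0.323
outer loop
vertex -3.036 1.145 2.071
vertex -3.561 1.4 2.757
vertex -2.809 0.315 3.144
endloop
endfacet
facet normal -0.733 0.220 -0.643
outer loop
vertex -3.561 1.4 2.757
vertex -3.571 0.545 2.476
vertex -4.096 0.799 3.161
endloop
endfacet
facet normal 0.176 0.437 0.882
outer loop
vertex -3.561 1.4 2.757
vertex -4.096 0.799 3.161
vertex -2.809 0.315 3.144
endloop
endfacet
facet normal -0.733 0.220 -0.644
outer loop
vertex -4.096 0.799 3.161
vertex -3.571 0.545 2.476
vertex -4.106 -0.055 2.88
endloop
endfacet
facet normal -0.104 -0.310 0.945
outer loop
vertex -4.096 0.799 3.161
vertex -4.106 -0.055 2.88
vertex -2.809 0.315 3.144
endloop
endfacet
facet normal -0.734 0.221 -0.643
outer loop
vertex -4.106 -0.055 2.88
vertex -3.571 0.545 2.476
vertex -3.582 -0.31 2.194
endloop
endfacet
facet normal 0.160 -0.879 0.449
outer loop
vertex -4.106 -0.055 2.88
vertex -3.582 -0.31 2.194
vertex -2.809 0.315 3.144
endloop
endfacet
facet normal -0.734 0.221 -0.643
outer loop
vertex -3.582 -0.31 2.194
vertex -3.571 0.545 2.476
vertex -3.047 0.29 1.79
endloop
endfacet
facet normal 0.704 -0.702 -0.111
outer loop
vertex -3.582 -0.31 2.194
vertex -3.047 0.29 1.79
vertex -2.809 0.315 3.144
endloop
endfacet
facet normal -0.759 -0.361 -0.542
outer loop
vertex 1.172 -2.005 0.512
vertex 0.741 -1.136 0.537
vertex 1.758 -1.685 -0.521
endloop
endfacet
facet normal 0.444 -0.896 -0.026
outer loop
vertex 3.359 -0.924 0.623
vertex 1.172 -2.005 0.512
vertex 1.758 -1.685 -0.521
endloop
endfacet
facet normal -0.759 -0.361 -0.542
outer loop
vertex 1.758 -1.685 -0.521
vertex 0.741 -1.136 0.537
vertex 1.327 -0.817 -0.496
endloop
endfacet
facet normal 0.476 0.261 -0.840
outer loop
vertex 1.327 -0.817 -0.496
vertex 3.359 -0.924 0.623
vertex 1.758 -1.685 -0.521
endloop
endfacet
facet normal -0.476 -0.260 0.840
outer loop
vertex 1.172 -2.005 0.512
vertex 2.342 -0.375 1.681
vertex 0.741 -1.136 0.537
endloop
endfacet
facet normal 0.444 -0.896 -0.025
outer loop
vertex 2.773 -1.243 1.656
vertex 1.172 -2.005 0.512
vertex 3.359 -0.924 0.623
endloop
endfacet
facet normal -0.476 -0.261 0.840
outer loop
vertex 2.773 -1.243 1.656
vertex 2.342 -0.375 1.681
vertex 1.172 -2.005 0.512
endloop
endfacet
facet normal -0.444 0.896 0.025
outer loop
vertex 0.741 -1.136 0.537
vertex 2.342 -0.375 1.681
vertex 1.327 -0.817 -0.496
endloop
endfacet
facet normal 0.476 0.260 -0.840
outer loop
vertex 2.928 -0.055 0.648
vertex 3.359 -0.924 0.623
vertex 1.327 -0.817 -0.496
endloop
endfacet
facet normal -0.444 0.896 0.025
outer loop
vertex 1.327 -0.817 -0.496
vertex 2.342 -0.375 1.681
vertex 2.928 -0.055 0.648
endloop
endfacet
facet normal 0.759 0.361 0.542
outer loop
vertex 2.928 -0.055 0.648
vertex 2.773 -1.243 1.656
vertex 3.359 -0.924 0.623
endloop
endfacet
facet normal 0.759 0.361 0.542
outer loop
vertex 2.342 -0.375 1.681
vertex 2.773 -1.243 1.656
vertex 2.928 -0.055 0.648
endloop
endfacet
facet normal 0.077 -0.886 -0.458
outer loop
vertex 3.873 -0.29 2.064
vertex 3.31 0.039 1.332
vertex 4.273 0.028 1.516
endloop
endfacet
facet normal 0.720 0.225 0.656
outer loop
vertex 3.873 -0.29 2.064
vertex 4.273 0.028 1.516
vertex 3.17 1.661 2.168
endloop
endfacet
facet normal 0.077 -0.886 -0.456
outer loop
vertex 4.273 0.028 1.516
vertex 3.31 0.039 1.332
vertex 4.11 0.352 0.859
endloop
endfacet
facet normal 0.838 0.542 0.060
outer loop
vertex 4.273 0.028 1.516
vertex 4.11 0.352 0.859
vertex 3.17 1.661 2.168
endloop
endfacet
facet normal 0.076 -0.886 -0.457
outer loop
vertex 4.11 0.352 0.859
vertex 3.31 0.039 1.332
vertex 3.478 0.493 0.48
endloop
endfacet
facet normal 0.444 0.773 -0.454
outer loop
vertex 4.11 0.352 0.859
vertex 3.478 0.493 0.48
vertex 3.17 1.661 2.168
endloop
endfacet
facet normal 0.077 -0.886 -0.457
outer loop
vertex 3.478 0.493 0.48
vertex 3.31 0.039 1.332
vertex 2.748 0.368 0.6
endloop
endfacet
facet normal -0.229 0.780 -0.582
outer loop
vertex 3.478 0.493 0.48
vertex 2.748 0.368 0.6
vertex 3.17 1.661 2.168
endloop
endfacet
facet normal 0.077 -0.886 -0.457
outer loop
vertex 2.748 0.368 0.6
vertex 3.31 0.039 1.332
vertex 2.348 0.05 1.149
endloop
endfacet
facet normal -0.789 0.561 -0.250
outer loop
vertex 2.748 0.368 0.6
vertex 2.348 0.05 1.149
vertex 3.17 1.661 2.168
endloop
endfacet
facet normal 0.077 -0.886 -0.457
outer loop
vertex 2.348 0.05 1.149
vertex 3.31 0.039 1.332
vertex 2.511 -0.274 1.805
endloop
endfacet
facet normal -0.906 0.244 0.346
outer loop
vertex 2.348 0.05 1.149
vertex 2.511 -0.274 1.805
vertex 3.17 1.661 2.168
endloop
endfacet
facet normal 0.076 -0.886 -0.457
outer loop
vertex 2.511 -0.274 1.805
vertex 3.31 0.039 1.332
vertex 3.143 -0.415 2.184
endloop
endfacet
facet normal -0.512 0.013 0.859
outer loop
vertex 2.511 -0.274 1.805
vertex 3.143 -0.415 2.184
vertex 3.17 1.661 2.168
endloop
endfacet
facet normal 0.077 -0.886 -0.457
outer loop
vertex 3.143 -0.415 2.184
vertex 3.31 0.039 1.332
vertex 3.873 -0.29 2.064
endloop
endfacet
facet normal 0.161 0.006 0.987
outer loop
vertex 3.143 -0.415 2.184
vertex 3.873 -0.29 2.064
vertex 3.17 1.661 2.168
endloop
endfacet

endsolid


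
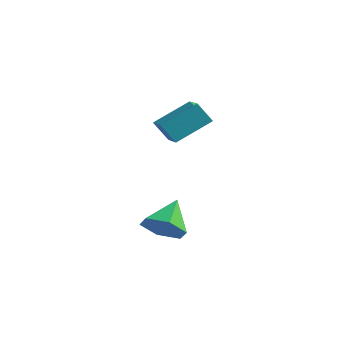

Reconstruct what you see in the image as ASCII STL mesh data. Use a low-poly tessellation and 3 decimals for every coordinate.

solid 
facet normal 0.184 -0.799 -0.573
outer loop
vertex 3.267 -3.119 -1.844
vertex 2.859 -3.75 -1.096
vertex 2.233 -3.352 -1.852
endloop
endfacet
facet normal -0.192 0.870 -0.455
outer loop
vertex 3.267 -3.119 -1.844
vertex 2.233 -3.352 -1.852
vertex 2.541 -2.37 -0.104
endloop
endfacet
facet normal 0.185 -0.798 -0.573
outer loop
vertex 2.233 -3.352 -1.852
vertex 2.859 -3.75 -1.096
vertex 1.825 -3.983 -1.105
endloop
endfacet
facet normal -0.885 0.455 -0.099
outer loop
vertex 2.233 -3.352 -1.852
vertex 1.825 -3.983 -1.105
vertex 2.541 -2.37 -0.104
endloop
endfacet
facet normal 0.185 -0.798 -0.574
outer loop
vertex 1.825 -3.983 -1.105
vertex 2.859 -3.75 -1.096
vertex 2.452 -4.382 -0.348
endloop
endfacet
facet normal -0.780 -0.041 0.624
outer loop
vertex 1.825 -3.983 -1.105
vertex 2.452 -4.382 -0.348
vertex 2.541 -2.37 -0.104
endloop
endfacet
facet normal 0.184 -0.798 -0.574
outer loop
vertex 2.452 -4.382 -0.348
vertex 2.859 -3.75 -1.096
vertex 3.486 -4.149 -0.34
endloop
endfacet
facet normal 0.020 -0.121 0.992
outer loop
vertex 2.452 -4.382 -0.348
vertex 3.486 -4.149 -0.34
vertex 2.541 -2.37 -0.104
endloop
endfacet
facet normal 0.183 -0.798 -0.573
outer loop
vertex 3.486 -4.149 -0.34
vertex 2.859 -3.75 -1.096
vertex 3.894 -3.518 -1.088
endloop
endfacet
facet normal 0.713 0.294 0.637
outer loop
vertex 3.486 -4.149 -0.34
vertex 3.894 -3.518 -1.088
vertex 2.541 -2.37 -0.104
endloop
endfacet
facet normal 0.183 -0.798 -0.573
outer loop
vertex 3.894 -3.518 -1.088
vertex 2.859 -3.75 -1.096
vertex 3.267 -3.119 -1.844
endloop
endfacet
facet normal 0.607 0.790 -0.087
outer loop
vertex 3.894 -3.518 -1.088
vertex 3.267 -3.119 -1.844
vertex 2.541 -2.37 -0.104
endloop
endfacet
facet normal -0.539 -0.215 0.815
outer loop
vertex -0.184 0.059 2.574
vertex 0.641 1.611 3.529
vertex -1.242 0.913 2.1
endloop
endfacet
facet normal -0.412 -0.776 -0.478
outer loop
vertex -0.601 1.169 1.131
vertex -0.184 0.059 2.574
vertex -1.242 0.913 2.1
endloop
endfacet
facet normal -0.539 -0.215 0.815
outer loop
vertex -1.242 0.913 2.1
vertex 0.641 1.611 3.529
vertex -0.417 2.465 3.055
endloop
endfacet
facet normal -0.735 0.593 -0.329
outer loop
vertex -0.417 2.465 3.055
vertex -0.601 1.169 1.131
vertex -1.242 0.913 2.1
endloop
endfacet
facet normal 0.735 -0.593 0.329
outer loop
vertex -0.184 0.059 2.574
vertex 1.282 1.867 2.56
vertex 0.641 1.611 3.529
endloop
endfacet
facet normal -0.412 -0.776 -0.478
outer loop
vertex 0.457 0.315 1.605
vertex -0.184 0.059 2.574
vertex -0.601 1.169 1.131
endloop
endfacet
facet normal 0.735 -0.593 0.329
outer loop
vertex 0.457 0.315 1.605
vertex 1.282 1.867 2.56
vertex -0.184 0.059 2.574
endloop
endfacet
facet normal 0.412 0.776 0.478
outer loop
vertex 0.641 1.611 3.529
vertex 1.282 1.867 2.56
vertex -0.417 2.465 3.055
endloop
endfacet
facet normal -0.735 0.593 -0.329
outer loop
vertex 0.224 2.721 2.086
vertex -0.601 1.169 1.131
vertex -0.417 2.465 3.055
endloop
endfacet
facet normal 0.412 0.776 0.478
outer loop
vertex -0.417 2.465 3.055
vertex 1.282 1.867 2.56
vertex 0.224 2.721 2.086
endloop
endfacet
facet normal 0.539 0.215 -0.815
outer loop
vertex 0.224 2.721 2.086
vertex 0.457 0.315 1.605
vertex -0.601 1.169 1.131
endloop
endfacet
facet normal 0.539 0.215 -0.815
outer loop
vertex 1.282 1.867 2.56
vertex 0.457 0.315 1.605
vertex 0.224 2.721 2.086
endloop
endfacet

endsolid


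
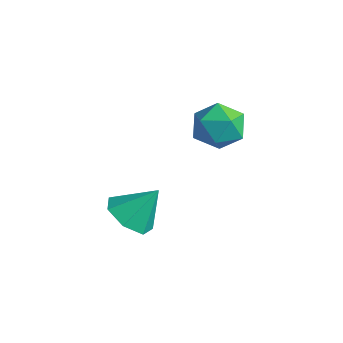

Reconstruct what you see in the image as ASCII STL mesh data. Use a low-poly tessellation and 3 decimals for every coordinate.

solid 
facet normal -0.309 -0.555 -0.772
outer loop
vertex 1.26 -1.978 -4.871
vertex 0.682 -2.583 -4.205
vertex 0.388 -1.695 -4.725
endloop
endfacet
facet normal 0.283 0.948 -0.147
outer loop
vertex 1.26 -1.978 -4.871
vertex 0.388 -1.695 -4.725
vertex 1.198 -1.657 -2.915
endloop
endfacet
facet normal -0.309 -0.555 -0.772
outer loop
vertex 0.388 -1.695 -4.725
vertex 0.682 -2.583 -4.205
vertex -0.263 -2.081 -4.187
endloop
endfacet
facet normal -0.402 0.902 0.161
outer loop
vertex 0.388 -1.695 -4.725
vertex -0.263 -2.081 -4.187
vertex 1.198 -1.657 -2.915
endloop
endfacet
facet normal -0.309 -0.554 -0.773
outer loop
vertex -0.263 -2.081 -4.187
vertex 0.682 -2.583 -4.205
vertex -0.203 -2.845 -3.663
endloop
endfacet
facet normal -0.667 0.385 0.638
outer loop
vertex -0.263 -2.081 -4.187
vertex -0.203 -2.845 -3.663
vertex 1.198 -1.657 -2.915
endloop
endfacet
facet normal -0.309 -0.554 -0.773
outer loop
vertex -0.203 -2.845 -3.663
vertex 0.682 -2.583 -4.205
vertex 0.523 -3.412 -3.547
endloop
endfacet
facet normal -0.314 -0.213 0.925
outer loop
vertex -0.203 -2.845 -3.663
vertex 0.523 -3.412 -3.547
vertex 1.198 -1.657 -2.915
endloop
endfacet
facet normal -0.309 -0.554 -0.773
outer loop
vertex 0.523 -3.412 -3.547
vertex 0.682 -2.583 -4.205
vertex 1.369 -3.354 -3.927
endloop
endfacet
facet normal 0.393 -0.442 0.807
outer loop
vertex 0.523 -3.412 -3.547
vertex 1.369 -3.354 -3.927
vertex 1.198 -1.657 -2.915
endloop
endfacet
facet normal -0.309 -0.554 -0.773
outer loop
vertex 1.369 -3.354 -3.927
vertex 0.682 -2.583 -4.205
vertex 1.697 -2.716 -4.516
endloop
endfacet
facet normal 0.919 -0.129 0.372
outer loop
vertex 1.369 -3.354 -3.927
vertex 1.697 -2.716 -4.516
vertex 1.198 -1.657 -2.915
endloop
endfacet
facet normal -0.309 -0.555 -0.772
outer loop
vertex 1.697 -2.716 -4.516
vertex 0.682 -2.583 -4.205
vertex 1.26 -1.978 -4.871
endloop
endfacet
facet normal 0.870 0.490 -0.053
outer loop
vertex 1.697 -2.716 -4.516
vertex 1.26 -1.978 -4.871
vertex 1.198 -1.657 -2.915
endloop
endfacet
facet normal -0.979 0.159 -0.128
outer loop
vertex -0.424 1.739 -2.218
vertex -0.625 1.335 -1.187
vertex -0.427 2.433 -1.333
endloop
endfacet
facet normal -0.593 0.633 -0.498
outer loop
vertex -0.424 1.739 -2.218
vertex -0.427 2.433 -1.333
vertex 0.359 2.542 -2.13
endloop
endfacet
facet normal -0.172 0.272 -0.947
outer loop
vertex -0.424 1.739 -2.218
vertex 0.359 2.542 -2.13
vertex 0.646 1.511 -2.478
endloop
endfacet
facet normal -0.298 -0.425 -0.855
outer loop
vertex -0.424 1.739 -2.218
vertex 0.646 1.511 -2.478
vertex 0.038 0.765 -1.895
endloop
endfacet
facet normal -0.797 -0.494 -0.349
outer loop
vertex -0.424 1.739 -2.218
vertex 0.038 0.765 -1.895
vertex -0.625 1.335 -1.187
endloop
endfacet
facet normal -0.176 0.984 -0.039
outer loop
vertex 0.359 2.542 -2.13
vertex -0.427 2.433 -1.333
vertex 0.642 2.635 -1.045
endloop
endfacet
facet normal -0.799 0.219 0.560
outer loop
vertex -0.427 2.433 -1.333
vertex -0.625 1.335 -1.187
vertex 0.034 1.889 -0.462
endloop
endfacet
facet normal -0.504 -0.839 0.203
outer loop
vertex -0.625 1.335 -1.187
vertex 0.038 0.765 -1.895
vertex 0.321 0.858 -0.81
endloop
endfacet
facet normal 0.303 -0.728 -0.615
outer loop
vertex 0.038 0.765 -1.895
vertex 0.646 1.511 -2.478
vertex 1.107 0.967 -1.607
endloop
endfacet
facet normal 0.506 0.399 -0.765
outer loop
vertex 0.646 1.511 -2.478
vertex 0.359 2.542 -2.13
vertex 1.305 2.065 -1.753
endloop
endfacet
facet normal 0.298 0.425 0.855
outer loop
vertex 1.104 1.661 -0.722
vertex 0.642 2.635 -1.045
vertex 0.034 1.889 -0.462
endloop
endfacet
facet normal 0.172 -0.272 0.947
outer loop
vertex 1.104 1.661 -0.722
vertex 0.034 1.889 -0.462
vertex 0.321 0.858 -0.81
endloop
endfacet
facet normal 0.593 -0.633 0.498
outer loop
vertex 1.104 1.661 -0.722
vertex 0.321 0.858 -0.81
vertex 1.107 0.967 -1.607
endloop
endfacet
facet normal 0.979 -0.159 0.128
outer loop
vertex 1.104 1.661 -0.722
vertex 1.107 0.967 -1.607
vertex 1.305 2.065 -1.753
endloop
endfacet
facet normal 0.797 0.494 0.349
outer loop
vertex 1.104 1.661 -0.722
vertex 1.305 2.065 -1.753
vertex 0.642 2.635 -1.045
endloop
endfacet
facet normal -0.303 0.728 0.615
outer loop
vertex 0.034 1.889 -0.462
vertex 0.642 2.635 -1.045
vertex -0.427 2.433 -1.333
endloop
endfacet
facet normal -0.506 -0.399 0.765
outer loop
vertex 0.321 0.858 -0.81
vertex 0.034 1.889 -0.462
vertex -0.625 1.335 -1.187
endloop
endfacet
facet normal 0.176 -0.984 0.039
outer loop
vertex 1.107 0.967 -1.607
vertex 0.321 0.858 -0.81
vertex 0.038 0.765 -1.895
endloop
endfacet
facet normal 0.799 -0.219 -0.560
outer loop
vertex 1.305 2.065 -1.753
vertex 1.107 0.967 -1.607
vertex 0.646 1.511 -2.478
endloop
endfacet
facet normal 0.504 0.839 -0.203
outer loop
vertex 0.642 2.635 -1.045
vertex 1.305 2.065 -1.753
vertex 0.359 2.542 -2.13
endloop
endfacet

endsolid


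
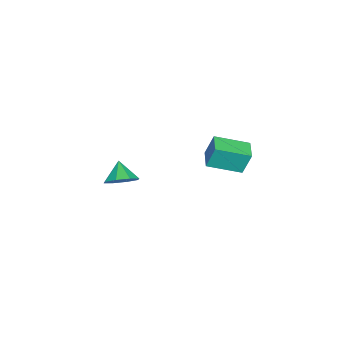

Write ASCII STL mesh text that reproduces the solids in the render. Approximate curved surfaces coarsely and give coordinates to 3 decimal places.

solid 
facet normal 0.653 0.331 -0.681
outer loop
vertex -2.385 -1.916 -2.366
vertex -3.038 -1.866 -2.968
vertex -2.693 -1.309 -2.366
endloop
endfacet
facet normal 0.121 0.061 0.991
outer loop
vertex -2.385 -1.916 -2.366
vertex -2.693 -1.309 -2.366
vertex -3.802 -2.254 -2.172
endloop
endfacet
facet normal 0.653 0.332 -0.681
outer loop
vertex -2.693 -1.309 -2.366
vertex -3.038 -1.866 -2.968
vertex -3.204 -1.028 -2.719
endloop
endfacet
facet normal -0.286 0.503 0.815
outer loop
vertex -2.693 -1.309 -2.366
vertex -3.204 -1.028 -2.719
vertex -3.802 -2.254 -2.172
endloop
endfacet
facet normal 0.653 0.332 -0.681
outer loop
vertex -3.204 -1.028 -2.719
vertex -3.038 -1.866 -2.968
vertex -3.617 -1.238 -3.217
endloop
endfacet
facet normal -0.746 0.539 0.392
outer loop
vertex -3.204 -1.028 -2.719
vertex -3.617 -1.238 -3.217
vertex -3.802 -2.254 -2.172
endloop
endfacet
facet normal 0.653 0.332 -0.681
outer loop
vertex -3.617 -1.238 -3.217
vertex -3.038 -1.866 -2.968
vertex -3.692 -1.815 -3.57
endloop
endfacet
facet normal -0.989 0.148 -0.031
outer loop
vertex -3.617 -1.238 -3.217
vertex -3.692 -1.815 -3.57
vertex -3.802 -2.254 -2.172
endloop
endfacet
facet normal 0.653 0.333 -0.681
outer loop
vertex -3.692 -1.815 -3.57
vertex -3.038 -1.866 -2.968
vertex -3.383 -2.423 -3.571
endloop
endfacet
facet normal -0.872 -0.443 -0.208
outer loop
vertex -3.692 -1.815 -3.57
vertex -3.383 -2.423 -3.571
vertex -3.802 -2.254 -2.172
endloop
endfacet
facet normal 0.654 0.332 -0.680
outer loop
vertex -3.383 -2.423 -3.571
vertex -3.038 -1.866 -2.968
vertex -2.873 -2.704 -3.218
endloop
endfacet
facet normal -0.465 -0.885 -0.032
outer loop
vertex -3.383 -2.423 -3.571
vertex -2.873 -2.704 -3.218
vertex -3.802 -2.254 -2.172
endloop
endfacet
facet normal 0.653 0.332 -0.681
outer loop
vertex -2.873 -2.704 -3.218
vertex -3.038 -1.866 -2.968
vertex -2.459 -2.494 -2.719
endloop
endfacet
facet normal -0.005 -0.920 0.391
outer loop
vertex -2.873 -2.704 -3.218
vertex -2.459 -2.494 -2.719
vertex -3.802 -2.254 -2.172
endloop
endfacet
facet normal 0.653 0.332 -0.681
outer loop
vertex -2.459 -2.494 -2.719
vertex -3.038 -1.866 -2.968
vertex -2.385 -1.916 -2.366
endloop
endfacet
facet normal 0.238 -0.528 0.815
outer loop
vertex -2.459 -2.494 -2.719
vertex -2.385 -1.916 -2.366
vertex -3.802 -2.254 -2.172
endloop
endfacet
facet normal -0.943 -0.328 0.047
outer loop
vertex -1.32 3.132 2.944
vertex -1.88 4.664 2.398
vertex -1.241 2.735 1.751
endloop
endfacet
facet normal 0.325 -0.891 0.318
outer loop
vertex -0.26 3.076 1.702
vertex -1.32 3.132 2.944
vertex -1.241 2.735 1.751
endloop
endfacet
facet normal -0.943 -0.328 0.047
outer loop
vertex -1.241 2.735 1.751
vertex -1.88 4.664 2.398
vertex -1.801 4.266 1.204
endloop
endfacet
facet normal 0.062 -0.315 -0.947
outer loop
vertex -1.801 4.266 1.204
vertex -0.26 3.076 1.702
vertex -1.241 2.735 1.751
endloop
endfacet
facet normal -0.062 0.315 0.947
outer loop
vertex -1.32 3.132 2.944
vertex -0.899 5.005 2.349
vertex -1.88 4.664 2.398
endloop
endfacet
facet normal 0.326 -0.890 0.318
outer loop
vertex -0.339 3.474 2.896
vertex -1.32 3.132 2.944
vertex -0.26 3.076 1.702
endloop
endfacet
facet normal -0.064 0.315 0.947
outer loop
vertex -0.339 3.474 2.896
vertex -0.899 5.005 2.349
vertex -1.32 3.132 2.944
endloop
endfacet
facet normal -0.325 0.890 -0.318
outer loop
vertex -1.88 4.664 2.398
vertex -0.899 5.005 2.349
vertex -1.801 4.266 1.204
endloop
endfacet
facet normal 0.063 -0.314 -0.947
outer loop
vertex -0.82 4.608 1.156
vertex -0.26 3.076 1.702
vertex -1.801 4.266 1.204
endloop
endfacet
facet normal -0.326 0.890 -0.318
outer loop
vertex -1.801 4.266 1.204
vertex -0.899 5.005 2.349
vertex -0.82 4.608 1.156
endloop
endfacet
facet normal 0.943 0.328 -0.047
outer loop
vertex -0.82 4.608 1.156
vertex -0.339 3.474 2.896
vertex -0.26 3.076 1.702
endloop
endfacet
facet normal 0.943 0.328 -0.047
outer loop
vertex -0.899 5.005 2.349
vertex -0.339 3.474 2.896
vertex -0.82 4.608 1.156
endloop
endfacet

endsolid


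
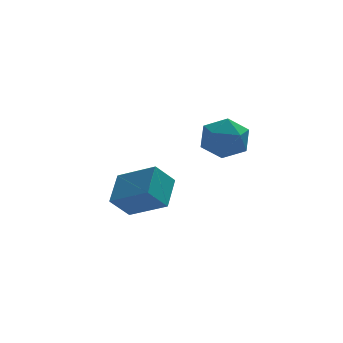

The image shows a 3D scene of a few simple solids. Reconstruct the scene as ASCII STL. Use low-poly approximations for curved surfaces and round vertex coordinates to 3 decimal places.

solid 
facet normal -0.861 0.496 -0.111
outer loop
vertex 1.662 -2.536 0.57
vertex 1.061 -3.553 0.693
vertex 1.317 -2.895 1.649
endloop
endfacet
facet normal -0.364 0.912 0.187
outer loop
vertex 1.662 -2.536 0.57
vertex 1.317 -2.895 1.649
vertex 2.4 -2.431 1.495
endloop
endfacet
facet normal 0.191 0.946 -0.260
outer loop
vertex 1.662 -2.536 0.57
vertex 2.4 -2.431 1.495
vertex 2.813 -2.803 0.445
endloop
endfacet
facet normal 0.037 0.552 -0.833
outer loop
vertex 1.662 -2.536 0.57
vertex 2.813 -2.803 0.445
vertex 1.986 -3.496 -0.051
endloop
endfacet
facet normal -0.613 0.273 -0.741
outer loop
vertex 1.662 -2.536 0.57
vertex 1.986 -3.496 -0.051
vertex 1.061 -3.553 0.693
endloop
endfacet
facet normal -0.144 0.598 0.788
outer loop
vertex 2.4 -2.431 1.495
vertex 1.317 -2.895 1.649
vertex 2.254 -3.384 2.191
endloop
endfacet
facet normal -0.949 -0.076 0.307
outer loop
vertex 1.317 -2.895 1.649
vertex 1.061 -3.553 0.693
vertex 1.427 -4.077 1.695
endloop
endfacet
facet normal -0.547 -0.437 -0.714
outer loop
vertex 1.061 -3.553 0.693
vertex 1.986 -3.496 -0.051
vertex 1.84 -4.449 0.645
endloop
endfacet
facet normal 0.506 0.014 -0.862
outer loop
vertex 1.986 -3.496 -0.051
vertex 2.813 -2.803 0.445
vertex 2.923 -3.985 0.491
endloop
endfacet
facet normal 0.755 0.653 0.066
outer loop
vertex 2.813 -2.803 0.445
vertex 2.4 -2.431 1.495
vertex 3.179 -3.327 1.447
endloop
endfacet
facet normal -0.037 -0.552 0.833
outer loop
vertex 2.578 -4.344 1.57
vertex 2.254 -3.384 2.191
vertex 1.427 -4.077 1.695
endloop
endfacet
facet normal -0.191 -0.946 0.260
outer loop
vertex 2.578 -4.344 1.57
vertex 1.427 -4.077 1.695
vertex 1.84 -4.449 0.645
endloop
endfacet
facet normal 0.364 -0.912 -0.187
outer loop
vertex 2.578 -4.344 1.57
vertex 1.84 -4.449 0.645
vertex 2.923 -3.985 0.491
endloop
endfacet
facet normal 0.861 -0.496 0.111
outer loop
vertex 2.578 -4.344 1.57
vertex 2.923 -3.985 0.491
vertex 3.179 -3.327 1.447
endloop
endfacet
facet normal 0.613 -0.273 0.741
outer loop
vertex 2.578 -4.344 1.57
vertex 3.179 -3.327 1.447
vertex 2.254 -3.384 2.191
endloop
endfacet
facet normal -0.506 -0.014 0.862
outer loop
vertex 1.427 -4.077 1.695
vertex 2.254 -3.384 2.191
vertex 1.317 -2.895 1.649
endloop
endfacet
facet normal -0.755 -0.653 -0.066
outer loop
vertex 1.84 -4.449 0.645
vertex 1.427 -4.077 1.695
vertex 1.061 -3.553 0.693
endloop
endfacet
facet normal 0.144 -0.598 -0.788
outer loop
vertex 2.923 -3.985 0.491
vertex 1.84 -4.449 0.645
vertex 1.986 -3.496 -0.051
endloop
endfacet
facet normal 0.949 0.076 -0.307
outer loop
vertex 3.179 -3.327 1.447
vertex 2.923 -3.985 0.491
vertex 2.813 -2.803 0.445
endloop
endfacet
facet normal 0.547 0.437 0.714
outer loop
vertex 2.254 -3.384 2.191
vertex 3.179 -3.327 1.447
vertex 2.4 -2.431 1.495
endloop
endfacet
facet normal -0.683 0.577 -0.448
outer loop
vertex -1.614 1.833 -3.089
vertex -0.679 2.119 -4.146
vertex -2.223 0.392 -4.018
endloop
endfacet
facet normal -0.649 -0.199 0.734
outer loop
vertex -0.721 -0.879 -3.034
vertex -1.614 1.833 -3.089
vertex -2.223 0.392 -4.018
endloop
endfacet
facet normal -0.683 0.577 -0.447
outer loop
vertex -2.223 0.392 -4.018
vertex -0.679 2.119 -4.146
vertex -1.288 0.678 -5.076
endloop
endfacet
facet normal -0.336 -0.792 -0.511
outer loop
vertex -1.288 0.678 -5.076
vertex -0.721 -0.879 -3.034
vertex -2.223 0.392 -4.018
endloop
endfacet
facet normal 0.335 0.792 0.511
outer loop
vertex -1.614 1.833 -3.089
vertex 0.823 0.848 -3.162
vertex -0.679 2.119 -4.146
endloop
endfacet
facet normal -0.650 -0.199 0.734
outer loop
vertex -0.112 0.562 -2.104
vertex -1.614 1.833 -3.089
vertex -0.721 -0.879 -3.034
endloop
endfacet
facet normal 0.335 0.792 0.510
outer loop
vertex -0.112 0.562 -2.104
vertex 0.823 0.848 -3.162
vertex -1.614 1.833 -3.089
endloop
endfacet
facet normal 0.649 0.199 -0.734
outer loop
vertex -0.679 2.119 -4.146
vertex 0.823 0.848 -3.162
vertex -1.288 0.678 -5.076
endloop
endfacet
facet normal -0.335 -0.792 -0.511
outer loop
vertex 0.214 -0.593 -4.091
vertex -0.721 -0.879 -3.034
vertex -1.288 0.678 -5.076
endloop
endfacet
facet normal 0.649 0.199 -0.734
outer loop
vertex -1.288 0.678 -5.076
vertex 0.823 0.848 -3.162
vertex 0.214 -0.593 -4.091
endloop
endfacet
facet normal 0.683 -0.577 0.448
outer loop
vertex 0.214 -0.593 -4.091
vertex -0.112 0.562 -2.104
vertex -0.721 -0.879 -3.034
endloop
endfacet
facet normal 0.683 -0.577 0.448
outer loop
vertex 0.823 0.848 -3.162
vertex -0.112 0.562 -2.104
vertex 0.214 -0.593 -4.091
endloop
endfacet

endsolid


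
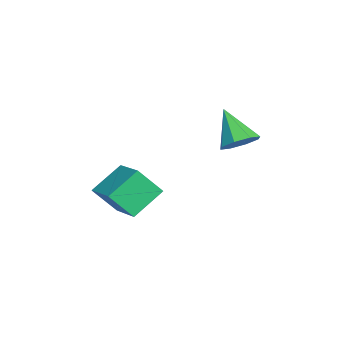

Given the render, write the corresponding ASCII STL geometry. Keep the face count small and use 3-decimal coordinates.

solid 
facet normal 0.543 0.363 -0.758
outer loop
vertex 0.47 3.472 -0.701
vertex -0.129 3.046 -1.334
vertex -0.096 3.911 -0.896
endloop
endfacet
facet normal 0.108 0.517 0.849
outer loop
vertex 0.47 3.472 -0.701
vertex -0.096 3.911 -0.896
vertex -1.251 2.294 0.234
endloop
endfacet
facet normal 0.542 0.363 -0.758
outer loop
vertex -0.096 3.911 -0.896
vertex -0.129 3.046 -1.334
vertex -0.681 3.843 -1.347
endloop
endfacet
facet normal -0.482 0.706 0.518
outer loop
vertex -0.096 3.911 -0.896
vertex -0.681 3.843 -1.347
vertex -1.251 2.294 0.234
endloop
endfacet
facet normal 0.543 0.363 -0.757
outer loop
vertex -0.681 3.843 -1.347
vertex -0.129 3.046 -1.334
vertex -0.943 3.309 -1.791
endloop
endfacet
facet normal -0.915 0.399 0.061
outer loop
vertex -0.681 3.843 -1.347
vertex -0.943 3.309 -1.791
vertex -1.251 2.294 0.234
endloop
endfacet
facet normal 0.543 0.363 -0.758
outer loop
vertex -0.943 3.309 -1.791
vertex -0.129 3.046 -1.334
vertex -0.728 2.62 -1.967
endloop
endfacet
facet normal -0.939 -0.227 -0.257
outer loop
vertex -0.943 3.309 -1.791
vertex -0.728 2.62 -1.967
vertex -1.251 2.294 0.234
endloop
endfacet
facet normal 0.543 0.363 -0.758
outer loop
vertex -0.728 2.62 -1.967
vertex -0.129 3.046 -1.334
vertex -0.162 2.181 -1.772
endloop
endfacet
facet normal -0.539 -0.805 -0.247
outer loop
vertex -0.728 2.62 -1.967
vertex -0.162 2.181 -1.772
vertex -1.251 2.294 0.234
endloop
endfacet
facet normal 0.541 0.363 -0.758
outer loop
vertex -0.162 2.181 -1.772
vertex -0.129 3.046 -1.334
vertex 0.424 2.249 -1.321
endloop
endfacet
facet normal 0.051 -0.995 0.084
outer loop
vertex -0.162 2.181 -1.772
vertex 0.424 2.249 -1.321
vertex -1.251 2.294 0.234
endloop
endfacet
facet normal 0.542 0.364 -0.758
outer loop
vertex 0.424 2.249 -1.321
vertex -0.129 3.046 -1.334
vertex 0.686 2.784 -0.877
endloop
endfacet
facet normal 0.484 -0.687 0.542
outer loop
vertex 0.424 2.249 -1.321
vertex 0.686 2.784 -0.877
vertex -1.251 2.294 0.234
endloop
endfacet
facet normal 0.542 0.364 -0.758
outer loop
vertex 0.686 2.784 -0.877
vertex -0.129 3.046 -1.334
vertex 0.47 3.472 -0.701
endloop
endfacet
facet normal 0.508 -0.060 0.859
outer loop
vertex 0.686 2.784 -0.877
vertex 0.47 3.472 -0.701
vertex -1.251 2.294 0.234
endloop
endfacet
facet normal -0.504 0.641 0.579
outer loop
vertex 0.679 -2.149 -2.395
vertex 2.402 -1.304 -1.831
vertex 0.571 -1.072 -3.68
endloop
endfacet
facet normal -0.861 -0.423 -0.282
outer loop
vertex 1.518 -2.276 -4.769
vertex 0.679 -2.149 -2.395
vertex 0.571 -1.072 -3.68
endloop
endfacet
facet normal -0.504 0.640 0.579
outer loop
vertex 0.571 -1.072 -3.68
vertex 2.402 -1.304 -1.831
vertex 2.293 -0.227 -3.116
endloop
endfacet
facet normal -0.064 0.641 -0.765
outer loop
vertex 2.293 -0.227 -3.116
vertex 1.518 -2.276 -4.769
vertex 0.571 -1.072 -3.68
endloop
endfacet
facet normal 0.064 -0.641 0.765
outer loop
vertex 0.679 -2.149 -2.395
vertex 3.349 -2.508 -2.92
vertex 2.402 -1.304 -1.831
endloop
endfacet
facet normal -0.861 -0.423 -0.282
outer loop
vertex 1.627 -3.353 -3.484
vertex 0.679 -2.149 -2.395
vertex 1.518 -2.276 -4.769
endloop
endfacet
facet normal 0.064 -0.641 0.765
outer loop
vertex 1.627 -3.353 -3.484
vertex 3.349 -2.508 -2.92
vertex 0.679 -2.149 -2.395
endloop
endfacet
facet normal 0.861 0.423 0.281
outer loop
vertex 2.402 -1.304 -1.831
vertex 3.349 -2.508 -2.92
vertex 2.293 -0.227 -3.116
endloop
endfacet
facet normal -0.064 0.641 -0.765
outer loop
vertex 3.241 -1.431 -4.205
vertex 1.518 -2.276 -4.769
vertex 2.293 -0.227 -3.116
endloop
endfacet
facet normal 0.861 0.423 0.282
outer loop
vertex 2.293 -0.227 -3.116
vertex 3.349 -2.508 -2.92
vertex 3.241 -1.431 -4.205
endloop
endfacet
facet normal 0.504 -0.641 -0.580
outer loop
vertex 3.241 -1.431 -4.205
vertex 1.627 -3.353 -3.484
vertex 1.518 -2.276 -4.769
endloop
endfacet
facet normal 0.504 -0.641 -0.579
outer loop
vertex 3.349 -2.508 -2.92
vertex 1.627 -3.353 -3.484
vertex 3.241 -1.431 -4.205
endloop
endfacet

endsolid


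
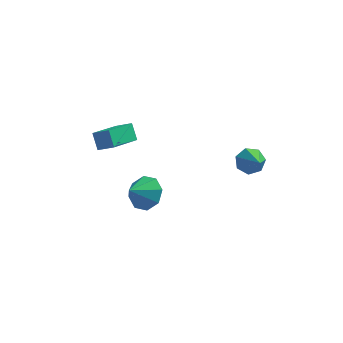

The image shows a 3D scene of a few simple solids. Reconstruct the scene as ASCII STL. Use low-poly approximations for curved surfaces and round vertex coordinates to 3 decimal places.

solid 
facet normal 0.499 0.588 -0.637
outer loop
vertex -0.888 -3.235 1.265
vertex -1.678 -2.515 1.311
vertex -0.776 -2.685 1.861
endloop
endfacet
facet normal 0.415 -0.706 0.574
outer loop
vertex -0.888 -3.235 1.265
vertex -0.776 -2.685 1.861
vertex -2.382 -3.345 2.209
endloop
endfacet
facet normal 0.499 0.588 -0.636
outer loop
vertex -0.776 -2.685 1.861
vertex -1.678 -2.515 1.311
vertex -1.193 -2.035 2.135
endloop
endfacet
facet normal 0.288 -0.209 0.934
outer loop
vertex -0.776 -2.685 1.861
vertex -1.193 -2.035 2.135
vertex -2.382 -3.345 2.209
endloop
endfacet
facet normal 0.499 0.589 -0.636
outer loop
vertex -1.193 -2.035 2.135
vertex -1.678 -2.515 1.311
vertex -1.894 -1.667 1.926
endloop
endfacet
facet normal -0.175 0.213 0.961
outer loop
vertex -1.193 -2.035 2.135
vertex -1.894 -1.667 1.926
vertex -2.382 -3.345 2.209
endloop
endfacet
facet normal 0.499 0.588 -0.636
outer loop
vertex -1.894 -1.667 1.926
vertex -1.678 -2.515 1.311
vertex -2.468 -1.795 1.357
endloop
endfacet
facet normal -0.703 0.312 0.639
outer loop
vertex -1.894 -1.667 1.926
vertex -2.468 -1.795 1.357
vertex -2.382 -3.345 2.209
endloop
endfacet
facet normal 0.499 0.588 -0.637
outer loop
vertex -2.468 -1.795 1.357
vertex -1.678 -2.515 1.311
vertex -2.58 -2.346 0.761
endloop
endfacet
facet normal -0.987 0.031 0.157
outer loop
vertex -2.468 -1.795 1.357
vertex -2.58 -2.346 0.761
vertex -2.382 -3.345 2.209
endloop
endfacet
facet normal 0.498 0.588 -0.637
outer loop
vertex -2.58 -2.346 0.761
vertex -1.678 -2.515 1.311
vertex -2.164 -2.995 0.487
endloop
endfacet
facet normal -0.861 -0.466 -0.204
outer loop
vertex -2.58 -2.346 0.761
vertex -2.164 -2.995 0.487
vertex -2.382 -3.345 2.209
endloop
endfacet
facet normal 0.499 0.588 -0.637
outer loop
vertex -2.164 -2.995 0.487
vertex -1.678 -2.515 1.311
vertex -1.463 -3.364 0.696
endloop
endfacet
facet normal -0.398 -0.888 -0.231
outer loop
vertex -2.164 -2.995 0.487
vertex -1.463 -3.364 0.696
vertex -2.382 -3.345 2.209
endloop
endfacet
facet normal 0.499 0.588 -0.637
outer loop
vertex -1.463 -3.364 0.696
vertex -1.678 -2.515 1.311
vertex -0.888 -3.235 1.265
endloop
endfacet
facet normal 0.131 -0.987 0.092
outer loop
vertex -1.463 -3.364 0.696
vertex -0.888 -3.235 1.265
vertex -2.382 -3.345 2.209
endloop
endfacet
facet normal -0.316 0.735 -0.600
outer loop
vertex 3.664 4.085 -2.077
vertex 3.035 4.288 -1.497
vertex 3.856 4.6 -1.548
endloop
endfacet
facet normal 0.967 -0.194 -0.163
outer loop
vertex 3.664 4.085 -2.077
vertex 3.856 4.6 -1.548
vertex 3.705 2.732 -0.223
endloop
endfacet
facet normal -0.316 0.734 -0.601
outer loop
vertex 3.856 4.6 -1.548
vertex 3.035 4.288 -1.497
vertex 3.429 4.881 -0.98
endloop
endfacet
facet normal 0.829 0.278 0.486
outer loop
vertex 3.856 4.6 -1.548
vertex 3.429 4.881 -0.98
vertex 3.705 2.732 -0.223
endloop
endfacet
facet normal -0.316 0.734 -0.601
outer loop
vertex 3.429 4.881 -0.98
vertex 3.035 4.288 -1.497
vertex 2.706 4.716 -0.801
endloop
endfacet
facet normal 0.150 0.346 0.926
outer loop
vertex 3.429 4.881 -0.98
vertex 2.706 4.716 -0.801
vertex 3.705 2.732 -0.223
endloop
endfacet
facet normal -0.316 0.734 -0.601
outer loop
vertex 2.706 4.716 -0.801
vertex 3.035 4.288 -1.497
vertex 2.23 4.228 -1.147
endloop
endfacet
facet normal -0.560 -0.041 0.828
outer loop
vertex 2.706 4.716 -0.801
vertex 2.23 4.228 -1.147
vertex 3.705 2.732 -0.223
endloop
endfacet
facet normal -0.316 0.734 -0.601
outer loop
vertex 2.23 4.228 -1.147
vertex 3.035 4.288 -1.497
vertex 2.36 3.786 -1.755
endloop
endfacet
facet normal -0.763 -0.589 0.265
outer loop
vertex 2.23 4.228 -1.147
vertex 2.36 3.786 -1.755
vertex 3.705 2.732 -0.223
endloop
endfacet
facet normal -0.317 0.734 -0.601
outer loop
vertex 2.36 3.786 -1.755
vertex 3.035 4.288 -1.497
vertex 2.999 3.722 -2.17
endloop
endfacet
facet normal -0.309 -0.888 -0.339
outer loop
vertex 2.36 3.786 -1.755
vertex 2.999 3.722 -2.17
vertex 3.705 2.732 -0.223
endloop
endfacet
facet normal -0.317 0.734 -0.601
outer loop
vertex 2.999 3.722 -2.17
vertex 3.035 4.288 -1.497
vertex 3.664 4.085 -2.077
endloop
endfacet
facet normal 0.462 -0.711 -0.529
outer loop
vertex 2.999 3.722 -2.17
vertex 3.664 4.085 -2.077
vertex 3.705 2.732 -0.223
endloop
endfacet
facet normal -0.332 0.525 0.784
outer loop
vertex -4.973 0.733 2.997
vertex -4.061 0.493 3.544
vertex -4.044 2.484 2.218
endloop
endfacet
facet normal -0.836 0.221 -0.502
outer loop
vertex -3.679 1.907 1.356
vertex -4.973 0.733 2.997
vertex -4.044 2.484 2.218
endloop
endfacet
facet normal -0.332 0.525 0.784
outer loop
vertex -4.044 2.484 2.218
vertex -4.061 0.493 3.544
vertex -3.132 2.244 2.765
endloop
endfacet
facet normal 0.436 0.822 -0.366
outer loop
vertex -3.132 2.244 2.765
vertex -3.679 1.907 1.356
vertex -4.044 2.484 2.218
endloop
endfacet
facet normal -0.436 -0.822 0.366
outer loop
vertex -4.973 0.733 2.997
vertex -3.696 -0.084 2.682
vertex -4.061 0.493 3.544
endloop
endfacet
facet normal -0.836 0.221 -0.502
outer loop
vertex -4.608 0.156 2.135
vertex -4.973 0.733 2.997
vertex -3.679 1.907 1.356
endloop
endfacet
facet normal -0.436 -0.822 0.366
outer loop
vertex -4.608 0.156 2.135
vertex -3.696 -0.084 2.682
vertex -4.973 0.733 2.997
endloop
endfacet
facet normal 0.836 -0.221 0.502
outer loop
vertex -4.061 0.493 3.544
vertex -3.696 -0.084 2.682
vertex -3.132 2.244 2.765
endloop
endfacet
facet normal 0.436 0.822 -0.366
outer loop
vertex -2.767 1.667 1.903
vertex -3.679 1.907 1.356
vertex -3.132 2.244 2.765
endloop
endfacet
facet normal 0.836 -0.221 0.502
outer loop
vertex -3.132 2.244 2.765
vertex -3.696 -0.084 2.682
vertex -2.767 1.667 1.903
endloop
endfacet
facet normal 0.332 -0.525 -0.784
outer loop
vertex -2.767 1.667 1.903
vertex -4.608 0.156 2.135
vertex -3.679 1.907 1.356
endloop
endfacet
facet normal 0.332 -0.525 -0.784
outer loop
vertex -3.696 -0.084 2.682
vertex -4.608 0.156 2.135
vertex -2.767 1.667 1.903
endloop
endfacet

endsolid
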